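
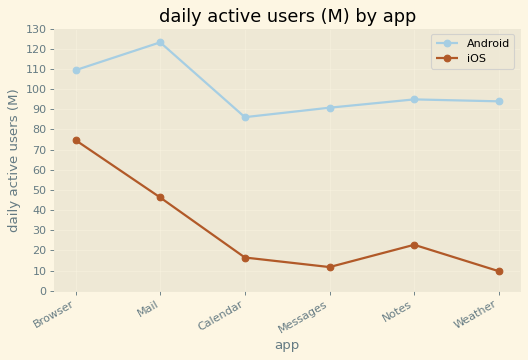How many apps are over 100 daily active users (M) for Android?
Above 100: Browser, Mail.

2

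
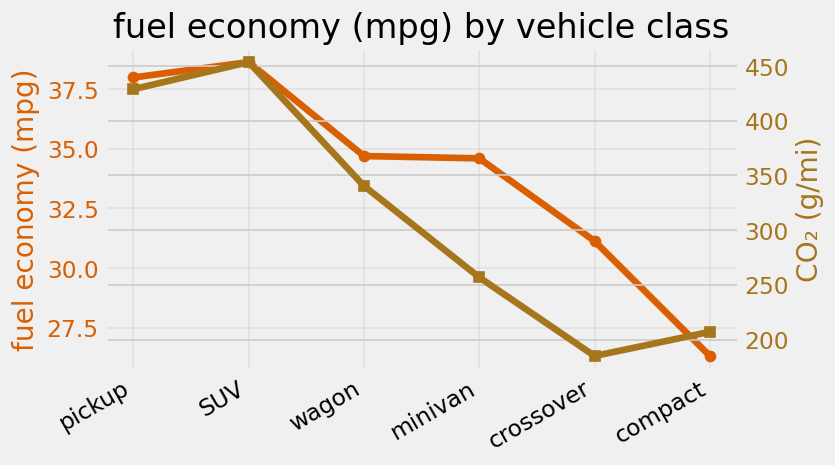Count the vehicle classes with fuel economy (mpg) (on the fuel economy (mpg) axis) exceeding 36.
2

Above 36: pickup, SUV.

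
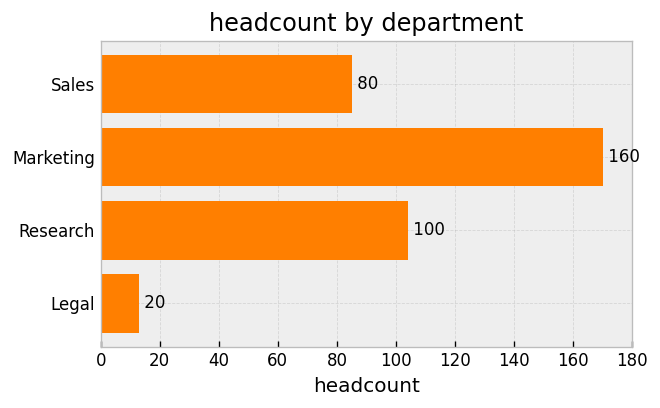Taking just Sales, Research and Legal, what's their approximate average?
≈ 67

(80 + 100 + 20) / 3 ≈ 67.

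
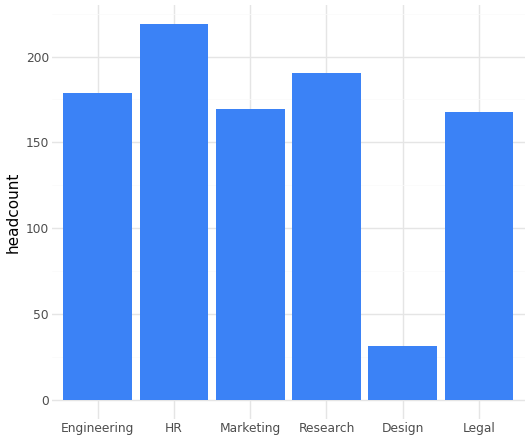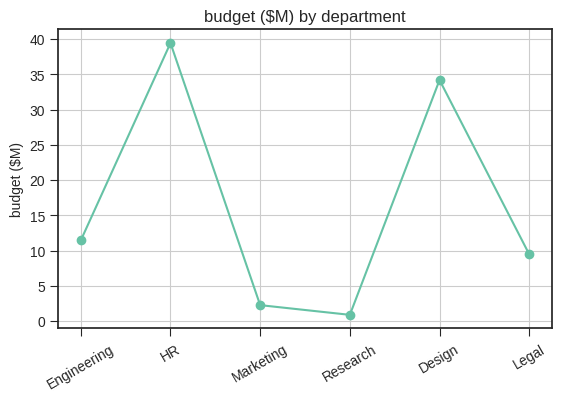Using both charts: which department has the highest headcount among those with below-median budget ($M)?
Research

Chart 2 median budget ($M) ≈ 10; below-median departments: Marketing, Research, Legal. Among those, Research has the highest headcount (≈ 200).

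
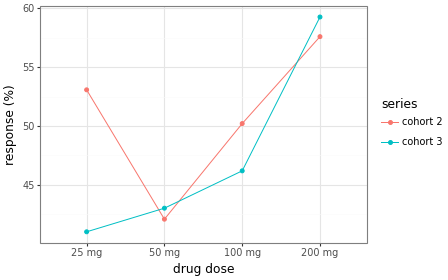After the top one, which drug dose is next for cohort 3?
Top 3 for cohort 3: 200 mg ≈ 60, 100 mg ≈ 46, 50 mg ≈ 44.

100 mg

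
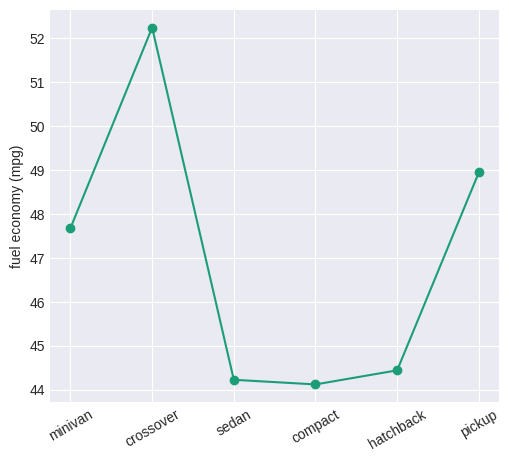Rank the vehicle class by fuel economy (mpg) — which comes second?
pickup

Top 3: crossover ≈ 52, pickup ≈ 49, minivan ≈ 48.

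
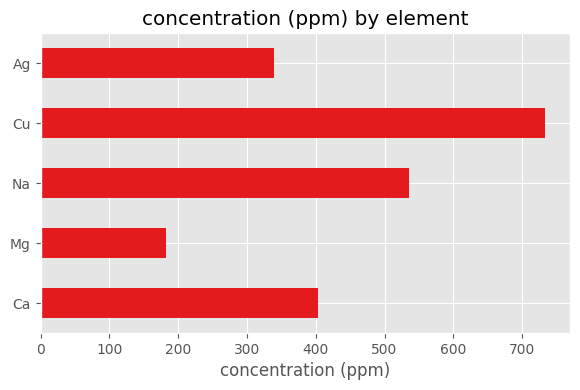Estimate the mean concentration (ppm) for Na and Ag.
(500 + 300) / 2 ≈ 400.

≈ 400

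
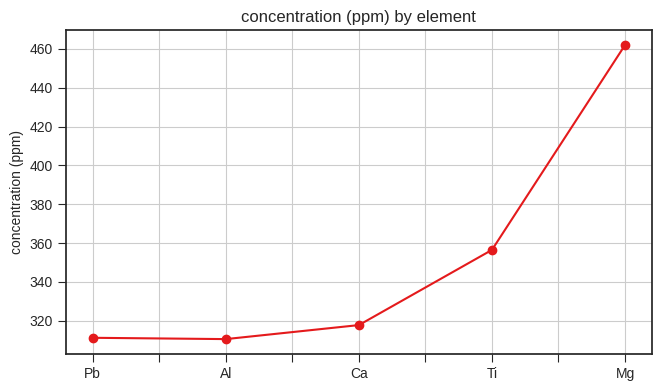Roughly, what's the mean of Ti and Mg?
(360 + 460) / 2 ≈ 410.

≈ 410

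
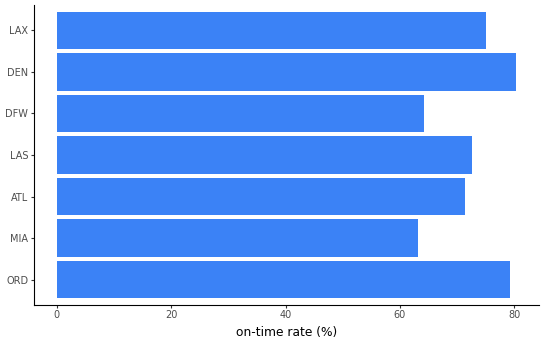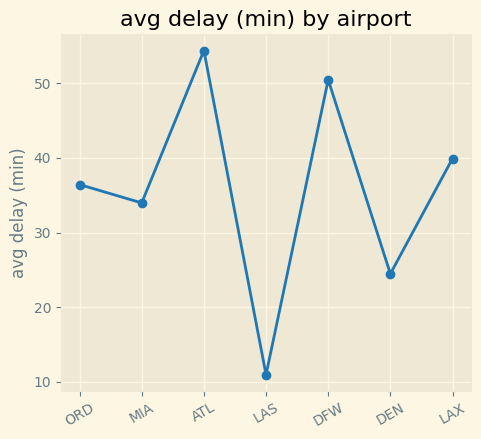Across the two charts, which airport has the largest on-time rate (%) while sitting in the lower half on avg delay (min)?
Chart 2 median avg delay (min) ≈ 35; below-median airports: MIA, LAS, DEN. Among those, DEN has the highest on-time rate (%) (≈ 80).

DEN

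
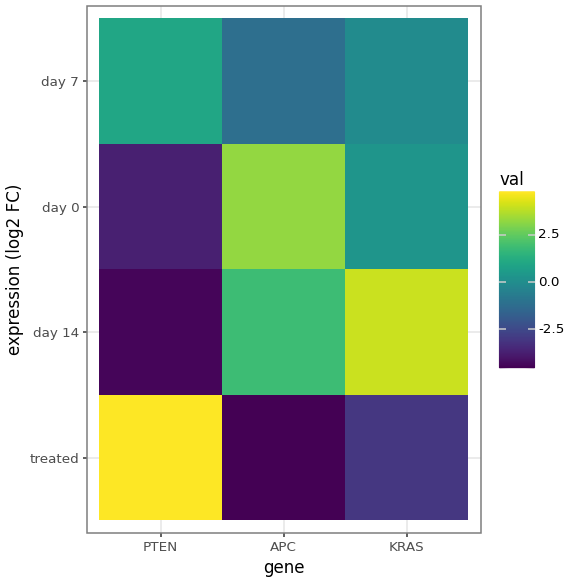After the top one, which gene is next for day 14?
Top 3 for day 14: KRAS ≈ 4, APC ≈ 2, PTEN ≈ -4.

APC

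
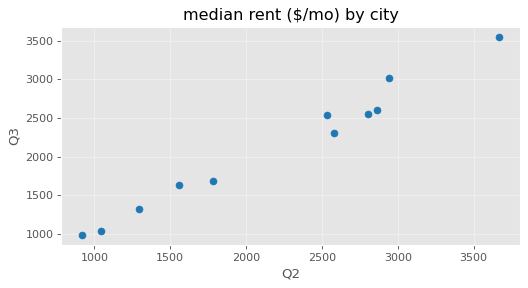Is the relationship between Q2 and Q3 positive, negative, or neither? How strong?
positive, strong

Points are positively correlated; strong (|r| ≈ 1.0).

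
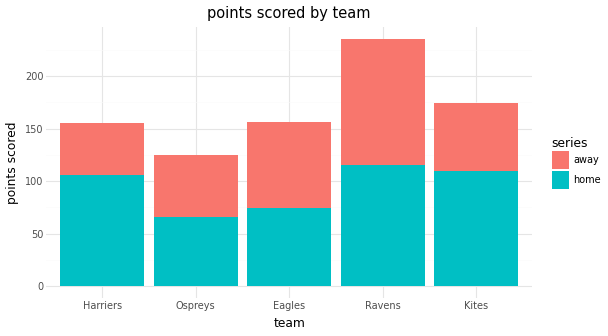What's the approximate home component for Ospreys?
≈ 60

home top ≈ 60, bottom ≈ 0; segment ≈ 60.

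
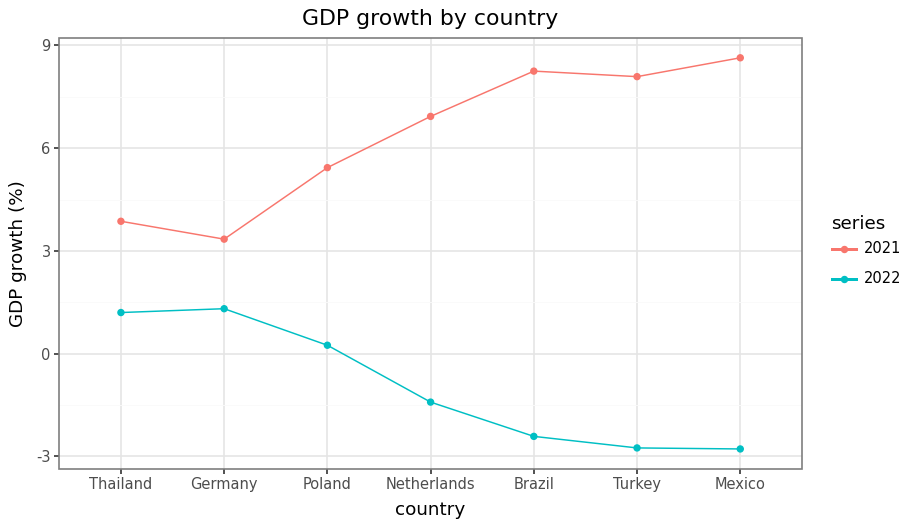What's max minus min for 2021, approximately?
Max Mexico ≈ 9, min Germany ≈ 3; range ≈ 6.

≈ 6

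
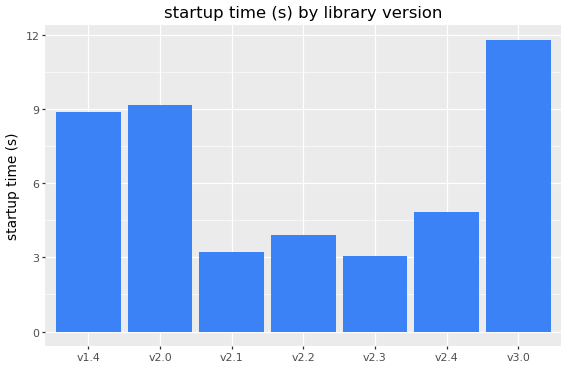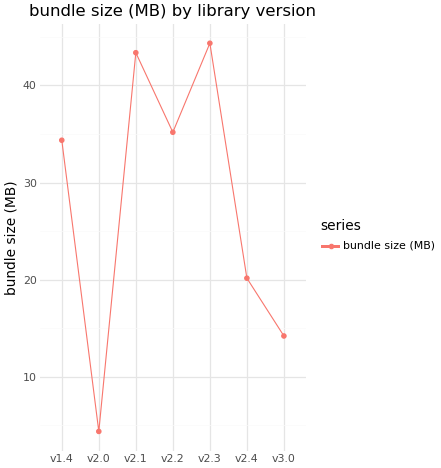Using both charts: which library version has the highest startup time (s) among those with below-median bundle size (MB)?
v3.0

Chart 2 median bundle size (MB) ≈ 35; below-median library versions: v2.0, v2.4, v3.0. Among those, v3.0 has the highest startup time (s) (≈ 12).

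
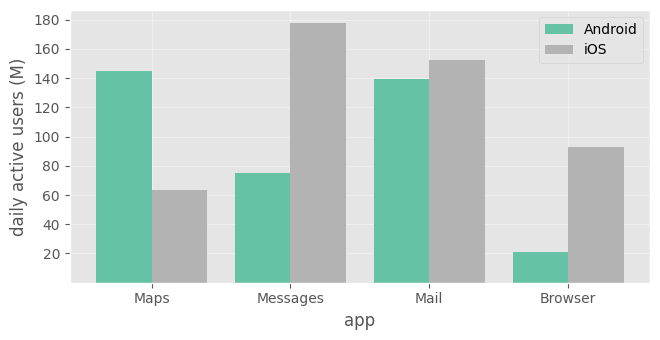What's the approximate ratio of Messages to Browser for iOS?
Messages ≈ 180, Browser ≈ 100; 180/100 ≈ 1.8.

≈ 1.8×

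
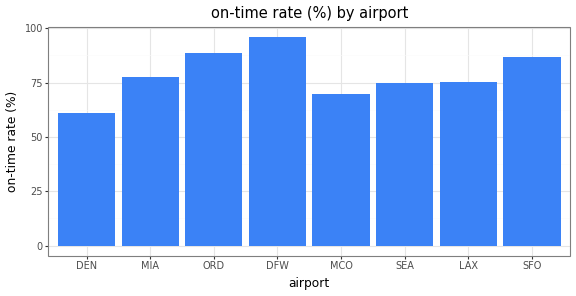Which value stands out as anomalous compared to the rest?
DFW ≈ 100; the rest sit between ≈ 60 and ≈ 90.

DFW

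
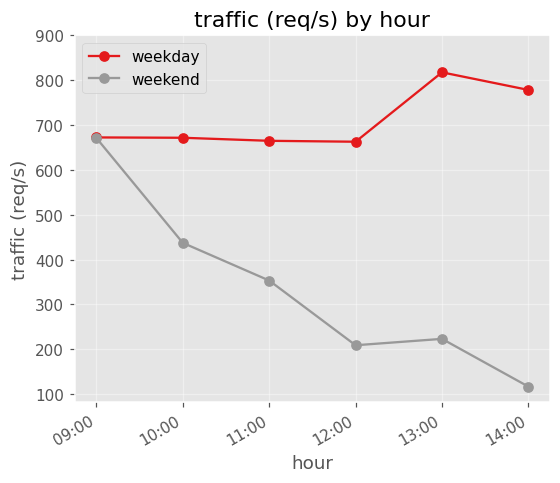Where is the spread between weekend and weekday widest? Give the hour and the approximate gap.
14:00: weekend ≈ 100, weekday ≈ 800 → gap ≈ 700. Next-largest (13:00) is only ≈ 600.

14:00, ≈ 700 req/s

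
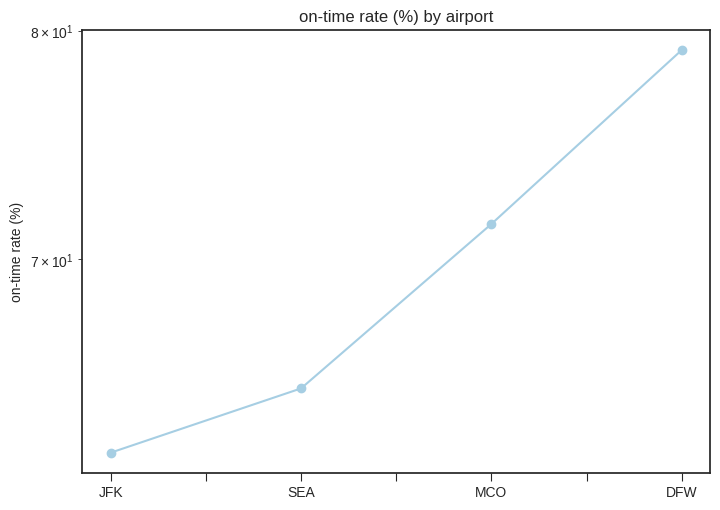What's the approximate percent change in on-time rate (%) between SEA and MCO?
SEA ≈ 64, MCO ≈ 72; (72 − 64) / 64 ≈ +12.5%.

≈ +12.5%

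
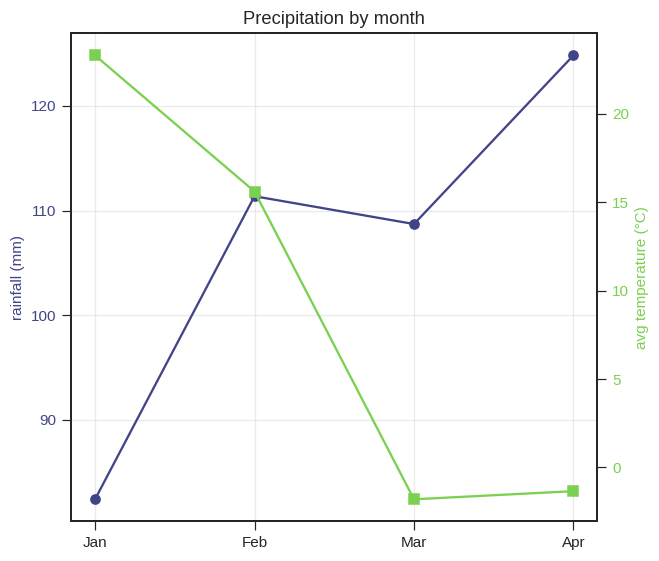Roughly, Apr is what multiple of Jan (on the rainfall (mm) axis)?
≈ 1.56×

Apr ≈ 125, Jan ≈ 80; 125/80 ≈ 1.56.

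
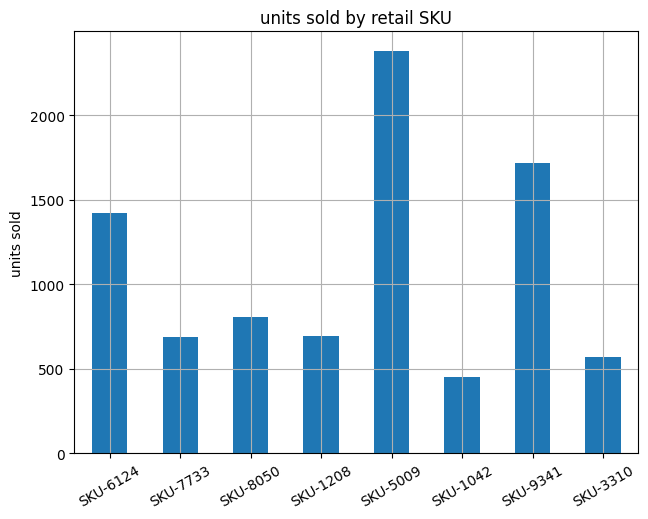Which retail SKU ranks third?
SKU-6124

Top 4: SKU-5009 ≈ 2400, SKU-9341 ≈ 1800, SKU-6124 ≈ 1400, SKU-8050 ≈ 800.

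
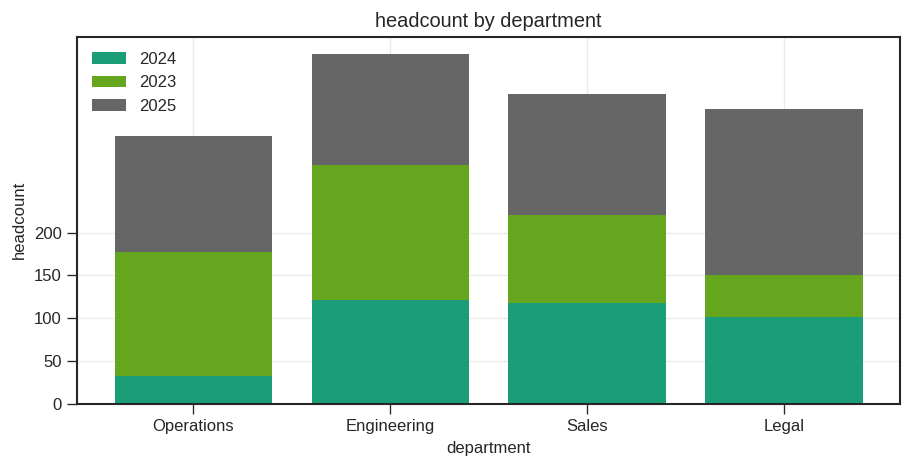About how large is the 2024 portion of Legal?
2024 top ≈ 100, bottom ≈ 0; segment ≈ 100.

≈ 100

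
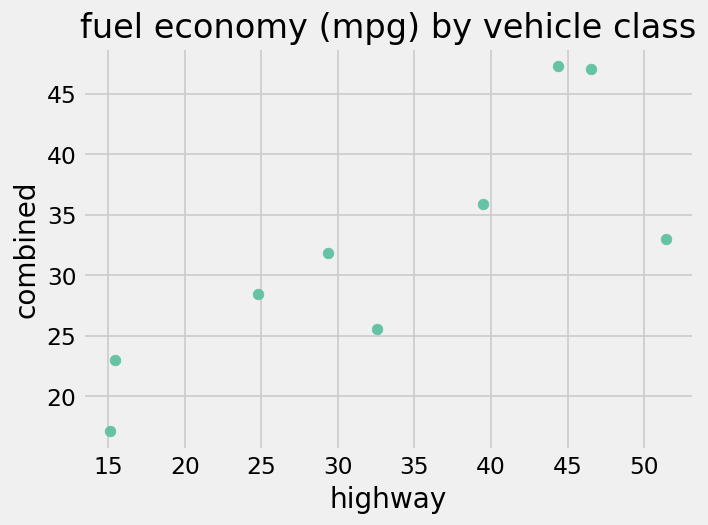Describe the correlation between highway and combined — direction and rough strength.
Points are positively correlated; strong (|r| ≈ 0.8).

positive, strong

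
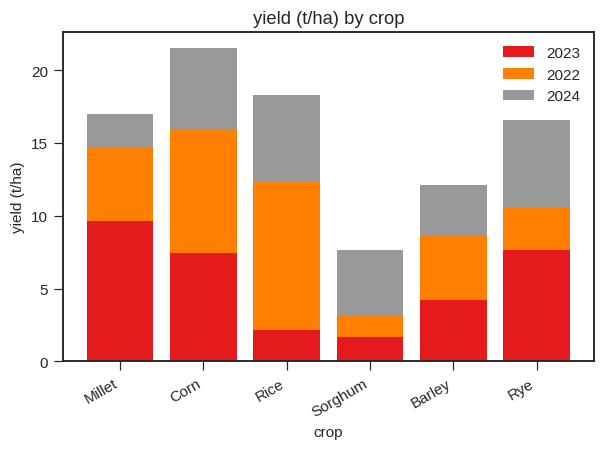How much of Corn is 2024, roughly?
≈ 6

2024 top ≈ 22, bottom ≈ 16; segment ≈ 6.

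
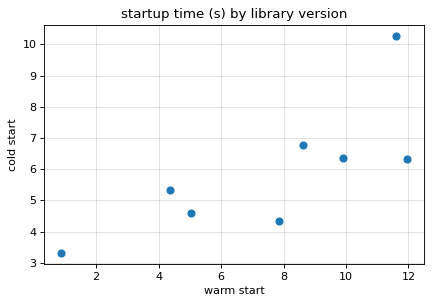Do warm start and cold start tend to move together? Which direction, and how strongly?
Points are positively correlated; strong (|r| ≈ 0.8).

positive, strong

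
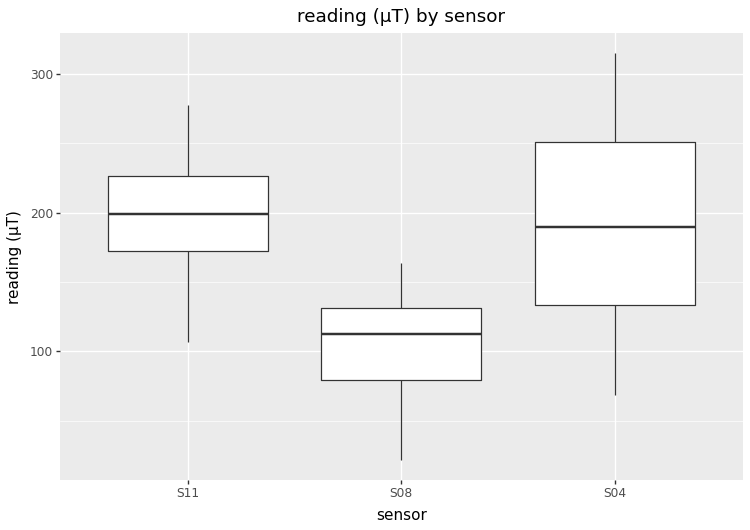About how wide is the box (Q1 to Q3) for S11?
≈ 60

Q3 ≈ 230, Q1 ≈ 170; IQR ≈ 60.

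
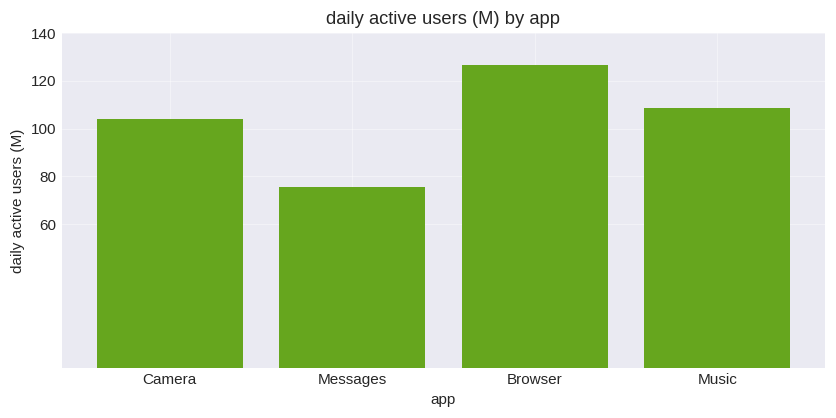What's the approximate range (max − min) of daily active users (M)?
Max Browser ≈ 120, min Messages ≈ 80; range ≈ 40.

≈ 40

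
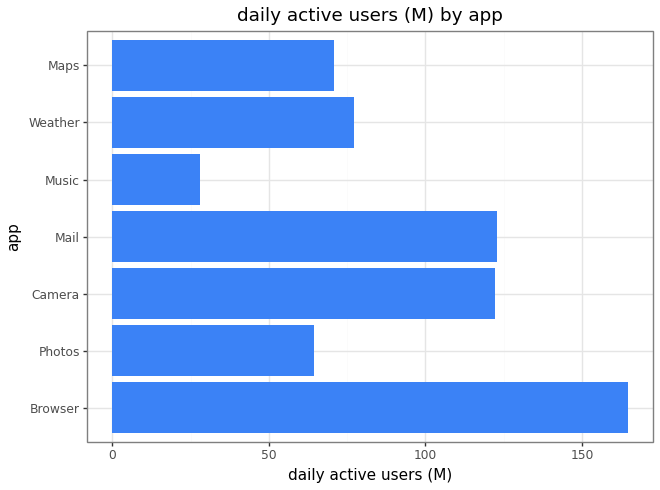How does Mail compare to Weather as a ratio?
Mail ≈ 120, Weather ≈ 80; 120/80 ≈ 1.5.

≈ 1.5×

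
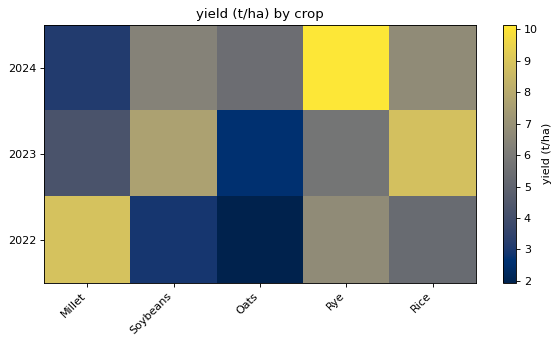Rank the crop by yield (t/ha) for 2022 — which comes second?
Top 3 for 2022: Millet ≈ 9, Rye ≈ 7, Rice ≈ 5.

Rye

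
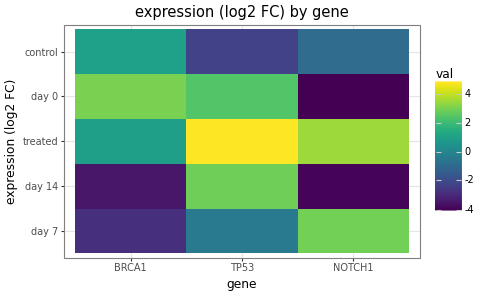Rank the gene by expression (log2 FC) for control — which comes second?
Top 3 for control: BRCA1 ≈ 1, NOTCH1 ≈ -1, TP53 ≈ -2.

NOTCH1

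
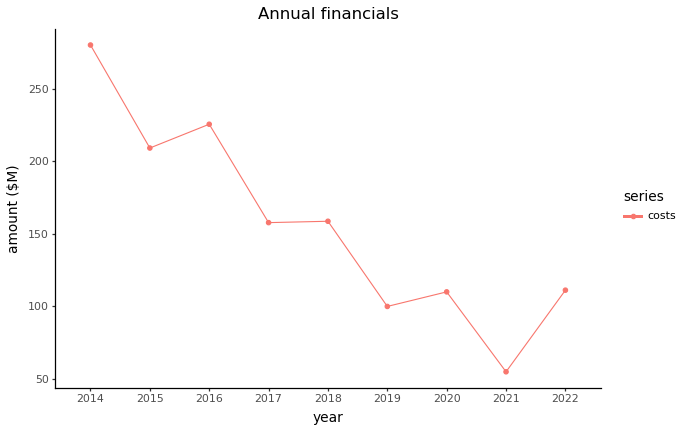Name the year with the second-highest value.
Top 3: 2014 ≈ 280, 2016 ≈ 220, 2015 ≈ 200.

2016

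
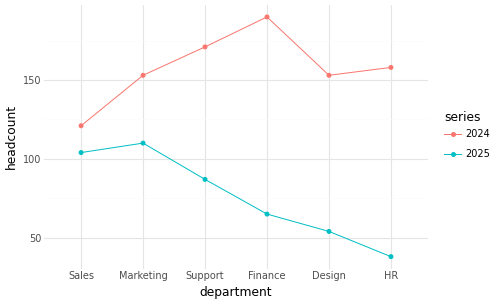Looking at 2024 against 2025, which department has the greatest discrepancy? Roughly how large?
Finance: 2024 ≈ 200, 2025 ≈ 60 → gap ≈ 140. Next-largest (HR) is only ≈ 120.

Finance, ≈ 140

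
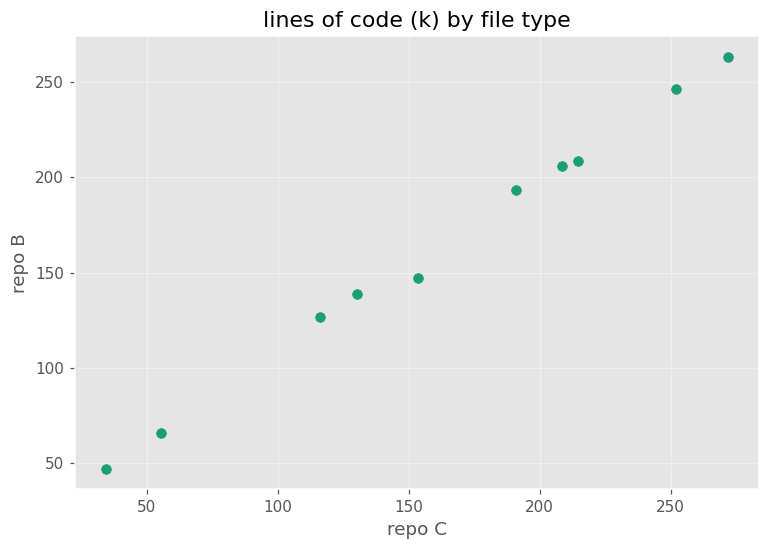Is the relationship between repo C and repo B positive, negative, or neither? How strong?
Points are positively correlated; strong (|r| ≈ 1.0).

positive, strong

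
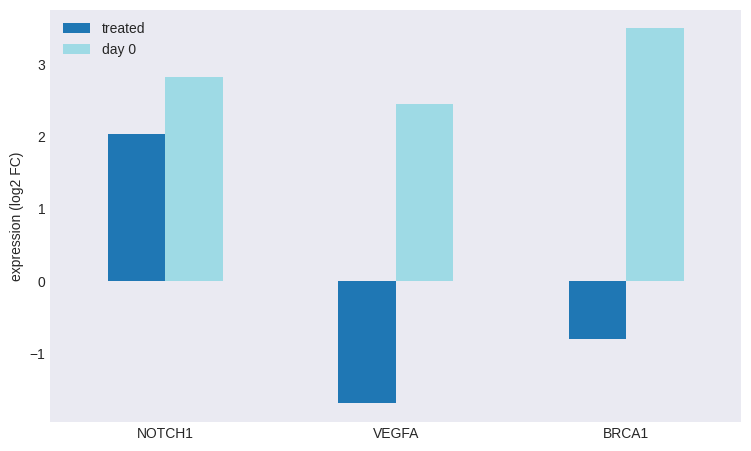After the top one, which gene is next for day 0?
NOTCH1

Top 3 for day 0: BRCA1 ≈ 3.5, NOTCH1 ≈ 3.0, VEGFA ≈ 2.5.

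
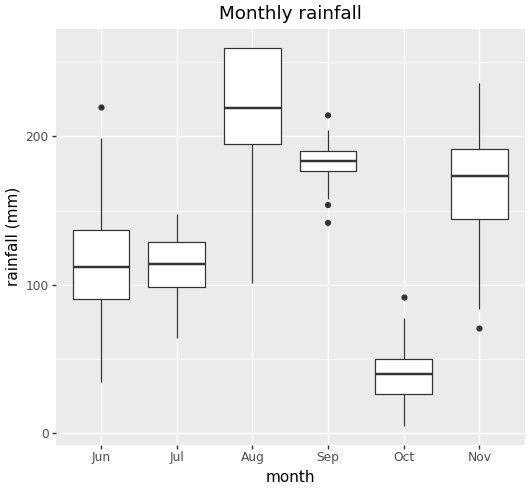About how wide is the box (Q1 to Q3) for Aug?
Q3 ≈ 260, Q1 ≈ 200; IQR ≈ 60.

≈ 60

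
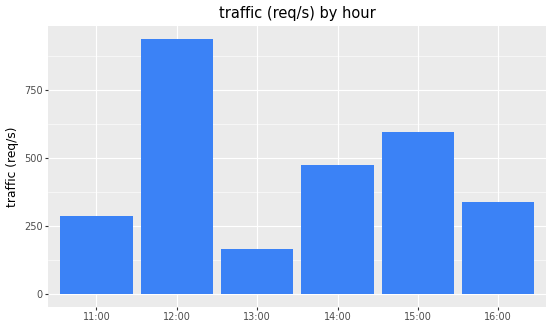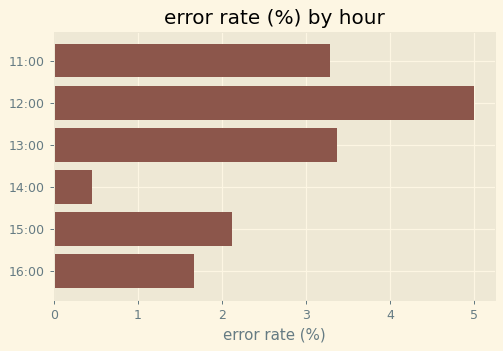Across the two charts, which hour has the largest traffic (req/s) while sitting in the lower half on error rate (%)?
Chart 2 median error rate (%) ≈ 2.5; below-median hours: 14:00, 15:00, 16:00. Among those, 15:00 has the highest traffic (req/s) (≈ 600).

15:00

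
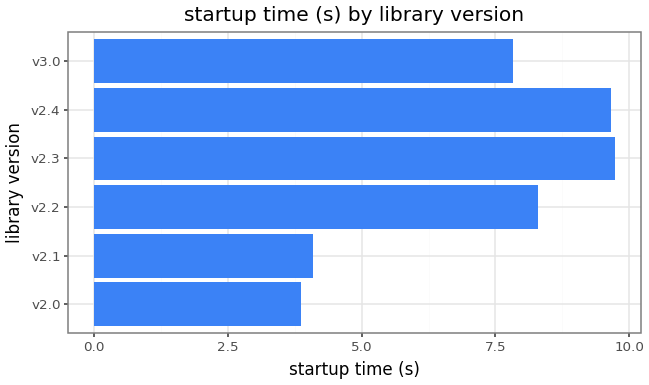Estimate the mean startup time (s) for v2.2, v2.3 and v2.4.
(8 + 10 + 10) / 3 ≈ 9.

≈ 9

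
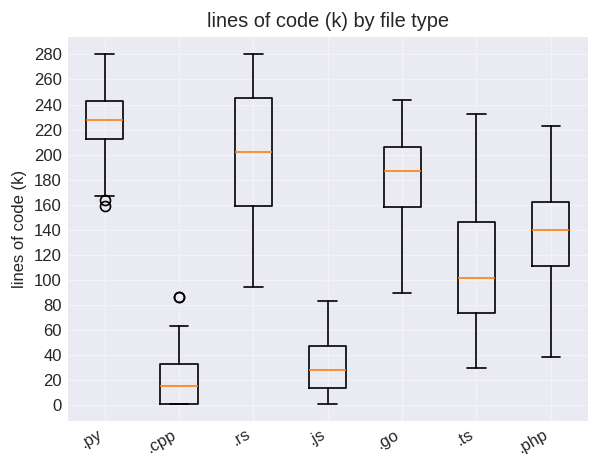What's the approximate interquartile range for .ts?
Q3 ≈ 140, Q1 ≈ 80; IQR ≈ 60.

≈ 60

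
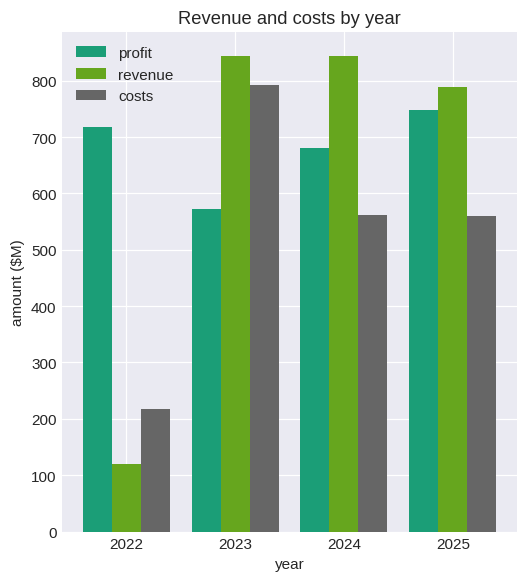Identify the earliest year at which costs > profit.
2022: costs ≈ 200 vs profit ≈ 700 (not yet); 2023: costs ≈ 800 vs profit ≈ 600 (first crossover).

2023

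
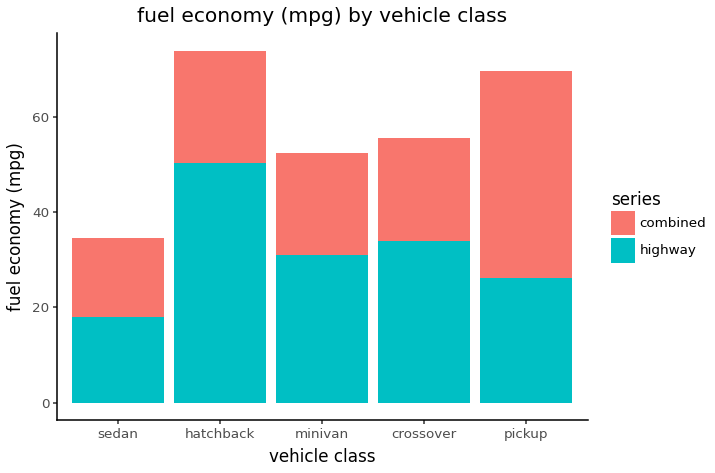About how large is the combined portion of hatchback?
combined top ≈ 70, bottom ≈ 50; segment ≈ 20.

≈ 20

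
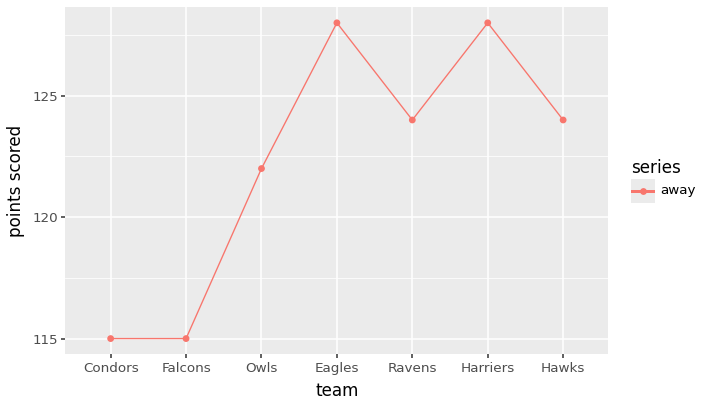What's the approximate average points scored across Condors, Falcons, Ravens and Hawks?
≈ 120

(116 + 116 + 124 + 124) / 4 ≈ 120.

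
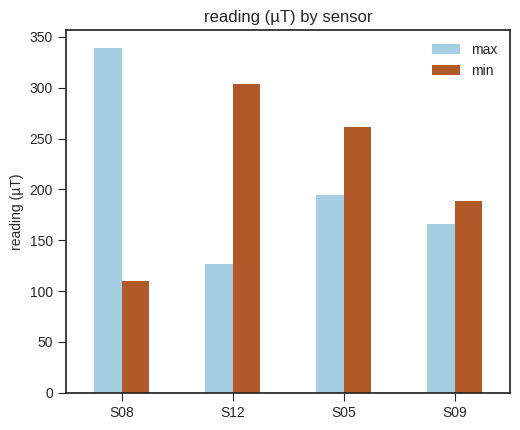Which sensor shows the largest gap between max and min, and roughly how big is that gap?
S08: max ≈ 350, min ≈ 100 → gap ≈ 250. Next-largest (S12) is only ≈ 150.

S08, ≈ 250 µT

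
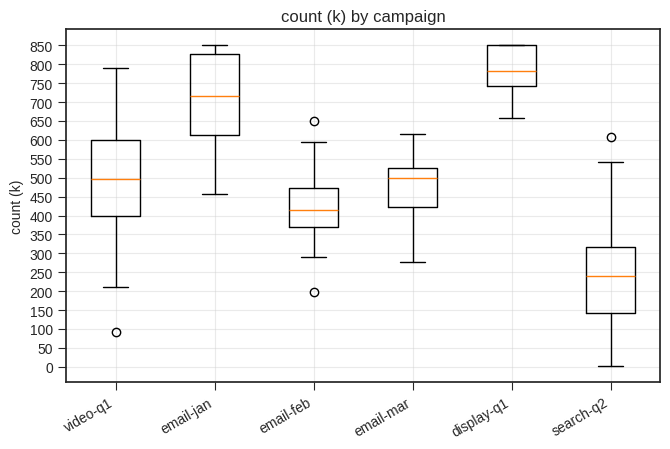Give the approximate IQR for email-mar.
≈ 100

Q3 ≈ 500, Q1 ≈ 400; IQR ≈ 100.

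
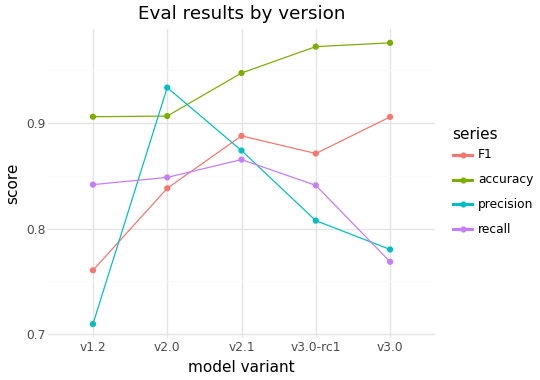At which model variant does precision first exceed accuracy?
v2.0

v1.2: precision ≈ 0.70 vs accuracy ≈ 0.90 (not yet); v2.0: precision ≈ 0.95 vs accuracy ≈ 0.90 (first crossover).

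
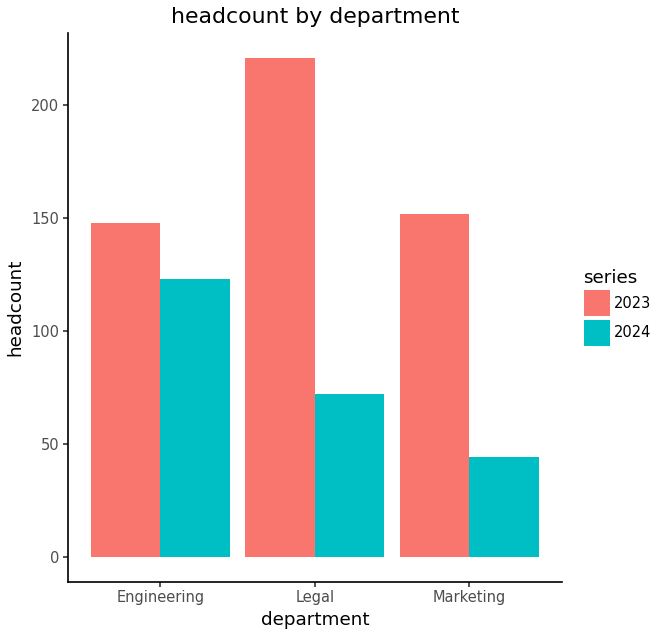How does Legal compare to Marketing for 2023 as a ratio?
≈ 1.38×

Legal ≈ 220, Marketing ≈ 160; 220/160 ≈ 1.38.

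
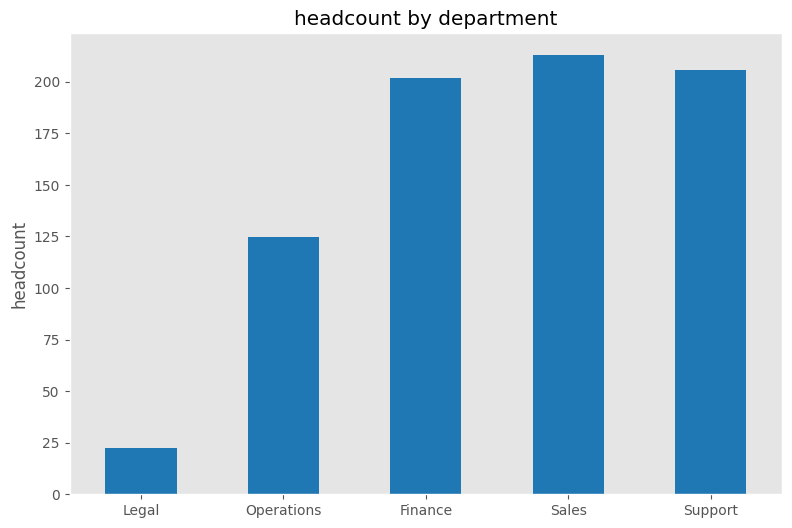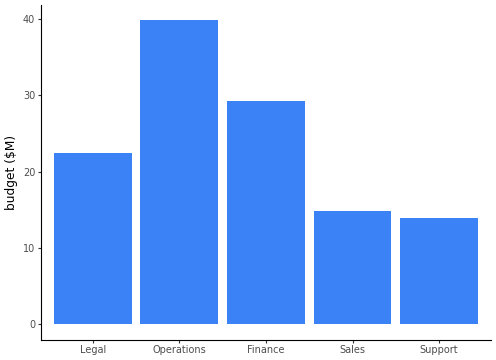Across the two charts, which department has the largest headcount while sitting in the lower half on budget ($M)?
Sales

Chart 2 median budget ($M) ≈ 20; below-median departments: Sales, Support. Among those, Sales has the highest headcount (≈ 220).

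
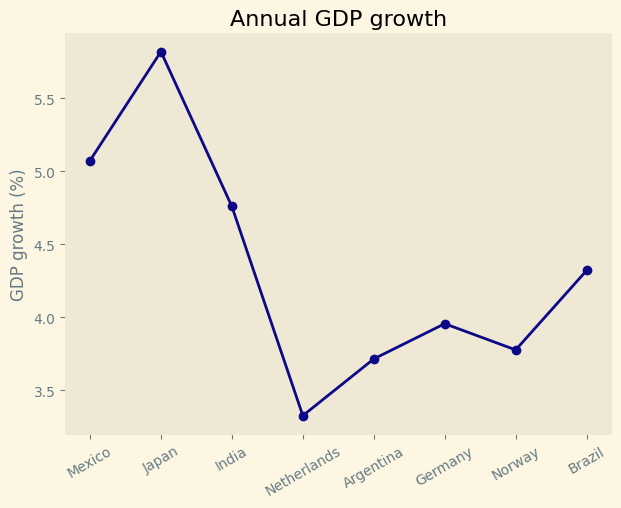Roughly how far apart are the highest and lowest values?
≈ 2.5

Max Japan ≈ 6.0, min Netherlands ≈ 3.5; range ≈ 2.5.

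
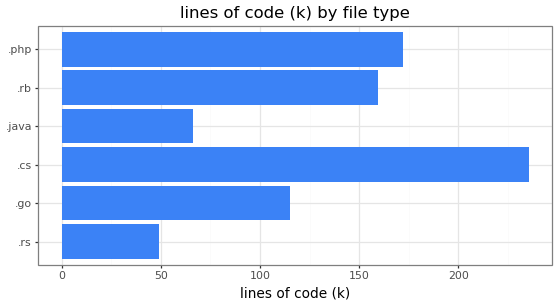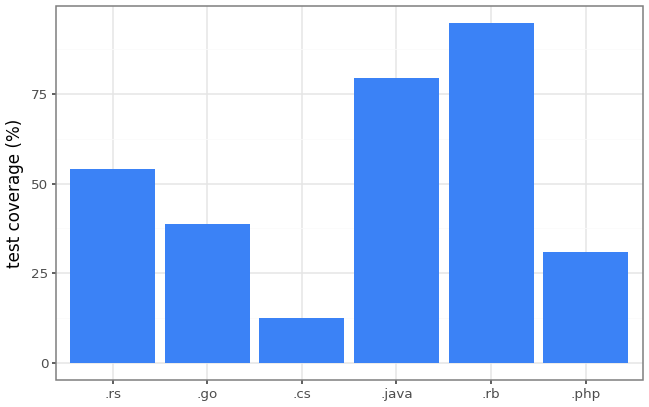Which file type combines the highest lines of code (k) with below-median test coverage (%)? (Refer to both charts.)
Chart 2 median test coverage (%) ≈ 50; below-median file types: .go, .cs, .php. Among those, .cs has the highest lines of code (k) (≈ 225).

.cs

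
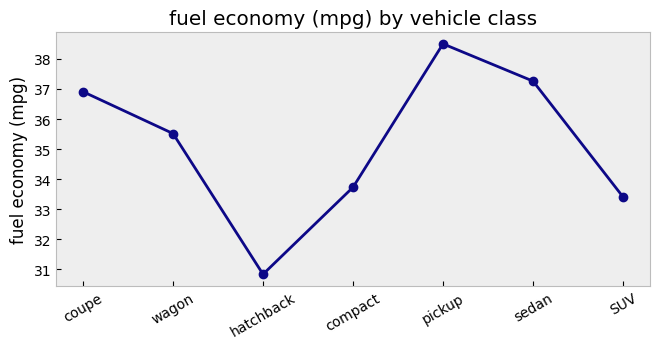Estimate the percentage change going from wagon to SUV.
≈ -8.3%

wagon ≈ 36, SUV ≈ 33; (33 − 36) / 36 ≈ -8.3%.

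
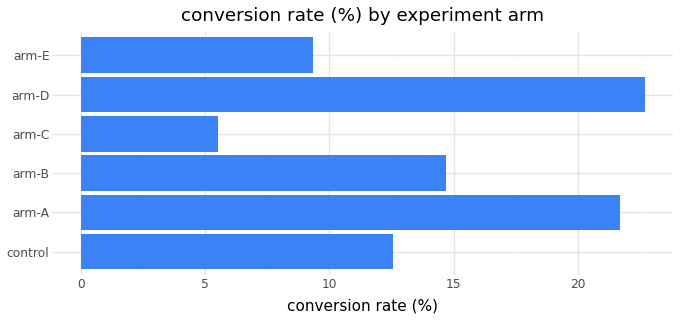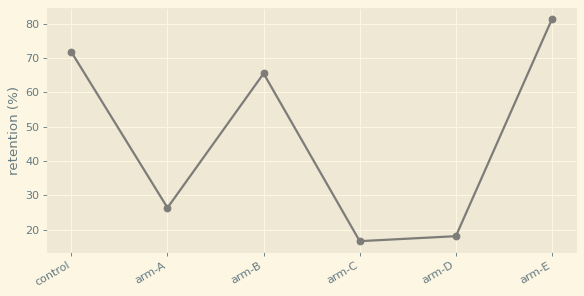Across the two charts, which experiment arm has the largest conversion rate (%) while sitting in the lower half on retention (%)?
arm-D

Chart 2 median retention (%) ≈ 50; below-median experiment arms: arm-A, arm-C, arm-D. Among those, arm-D has the highest conversion rate (%) (≈ 25).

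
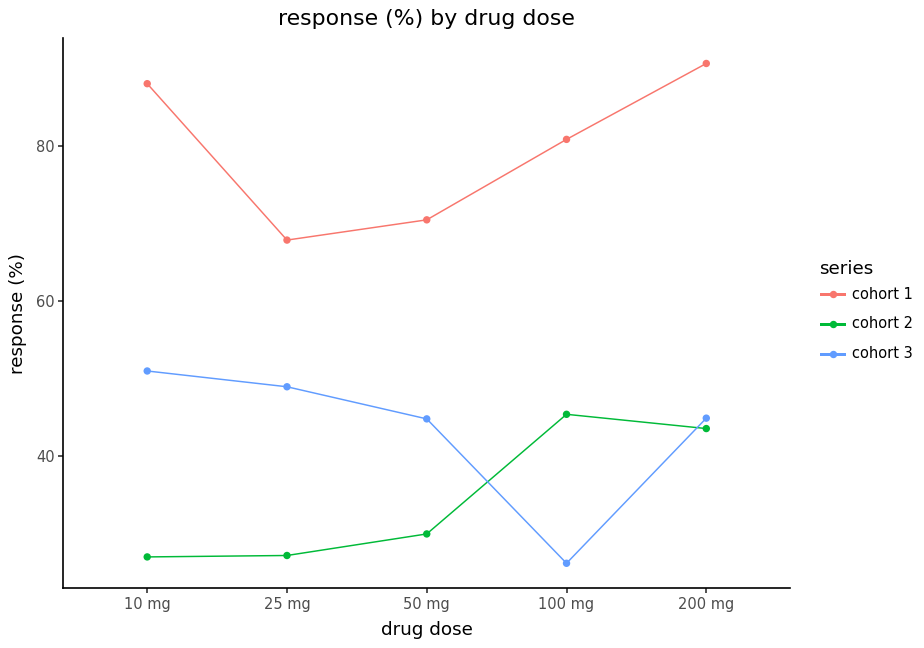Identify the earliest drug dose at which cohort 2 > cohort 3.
100 mg

50 mg: cohort 2 ≈ 30 vs cohort 3 ≈ 40 (not yet); 100 mg: cohort 2 ≈ 50 vs cohort 3 ≈ 30 (first crossover).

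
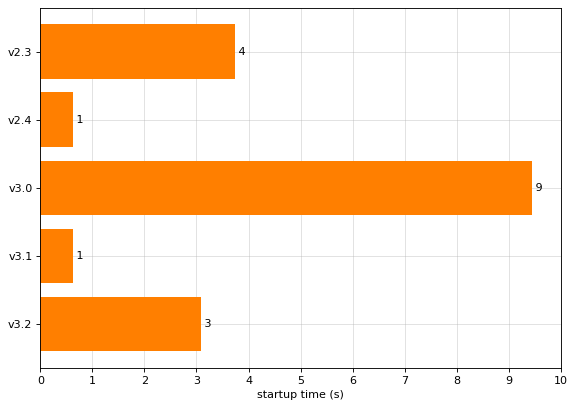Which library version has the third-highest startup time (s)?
Top 4: v3.0 ≈ 9, v2.3 ≈ 4, v3.2 ≈ 3, v2.4 ≈ 1.

v3.2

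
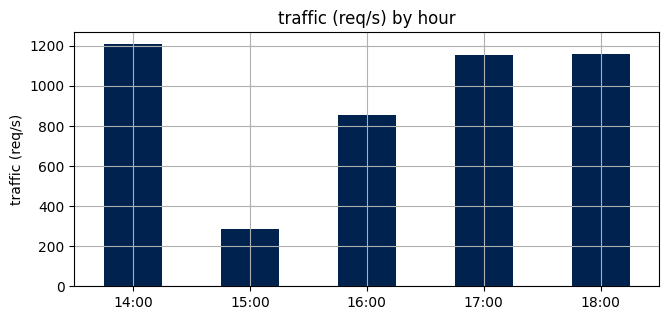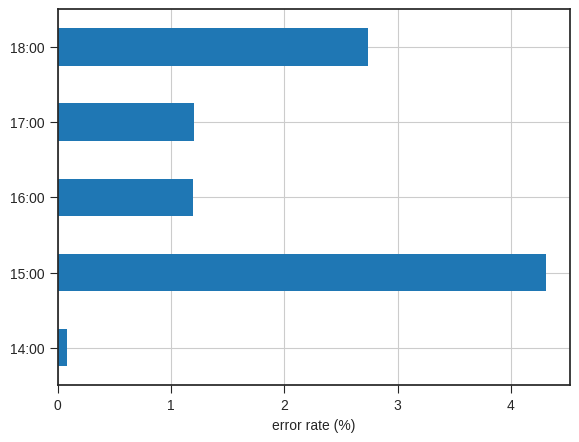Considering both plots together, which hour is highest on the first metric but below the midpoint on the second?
14:00

Chart 2 median error rate (%) ≈ 1; below-median hours: 14:00, 16:00. Among those, 14:00 has the highest traffic (req/s) (≈ 1200).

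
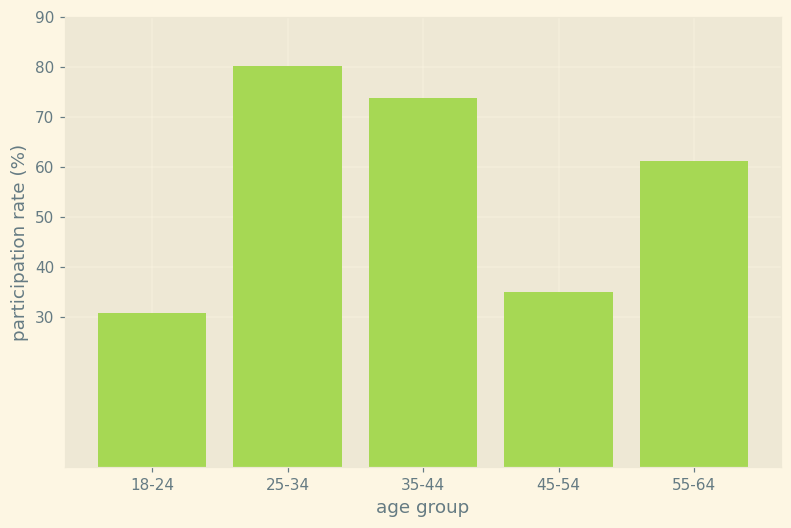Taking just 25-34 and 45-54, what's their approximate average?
(80 + 40) / 2 ≈ 60.

≈ 60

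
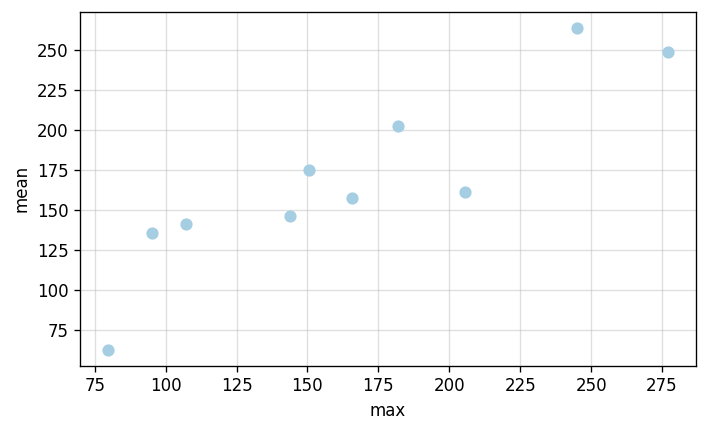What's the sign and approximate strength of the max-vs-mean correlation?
Points are positively correlated; strong (|r| ≈ 0.9).

positive, strong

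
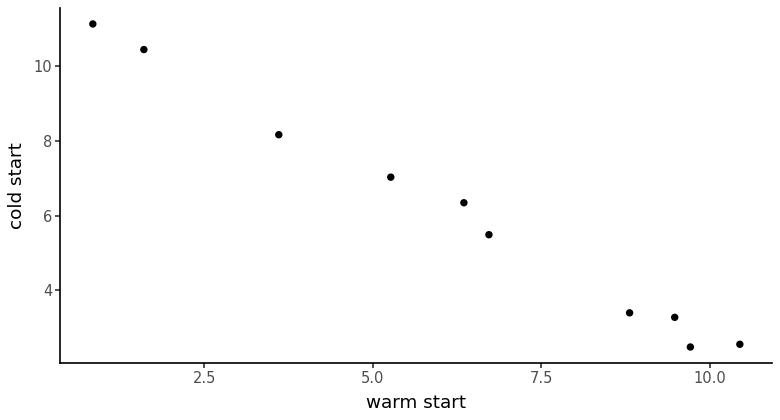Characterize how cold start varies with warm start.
negative, strong

Points are negatively correlated; strong (|r| ≈ 1.0).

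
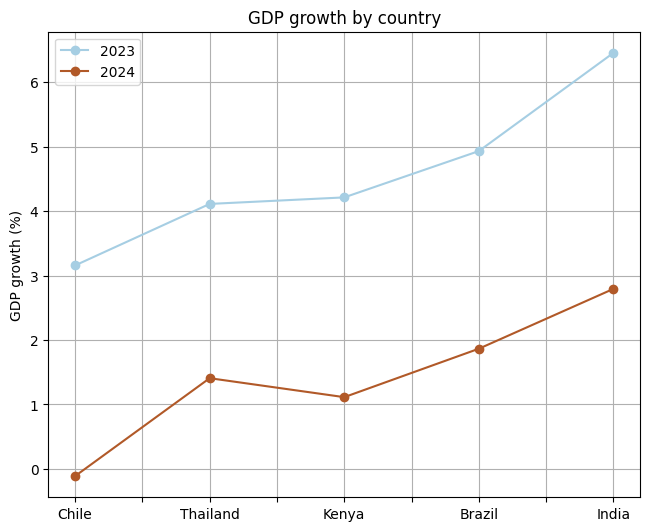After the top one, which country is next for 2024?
Top 3 for 2024: India ≈ 3, Brazil ≈ 2, Thailand ≈ 1.

Brazil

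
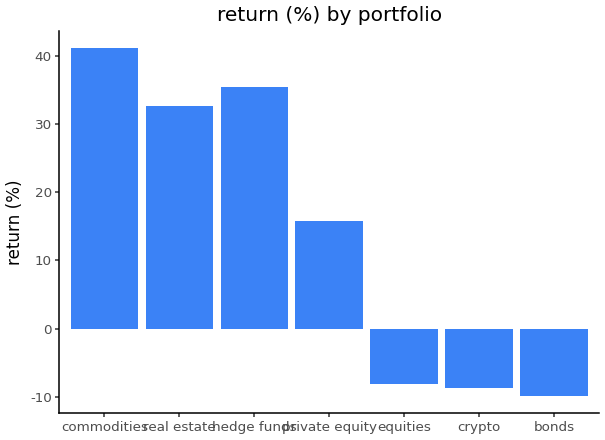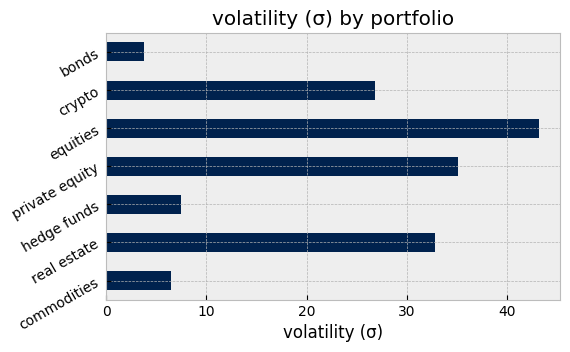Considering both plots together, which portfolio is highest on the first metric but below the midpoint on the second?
Chart 2 median volatility (σ) ≈ 25; below-median portfolios: commodities, hedge funds, bonds. Among those, commodities has the highest return (%) (≈ 40).

commodities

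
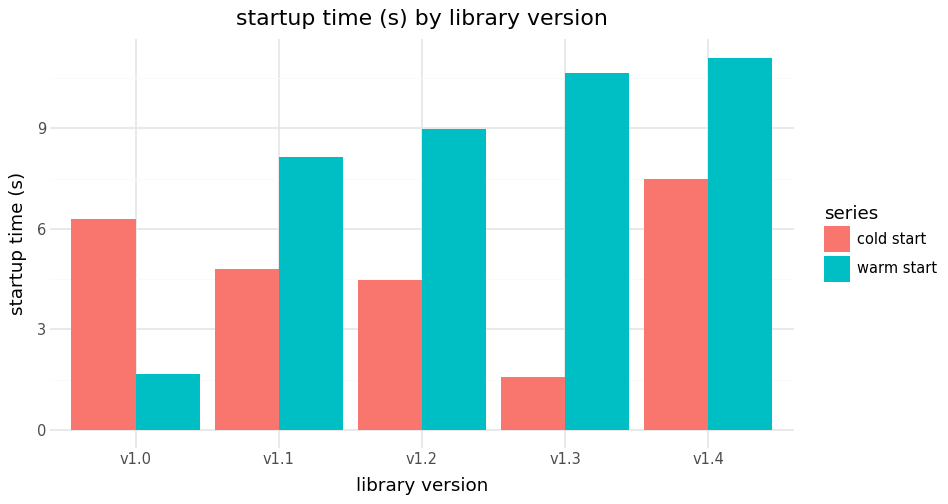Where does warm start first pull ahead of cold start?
v1.1

v1.0: warm start ≈ 2 vs cold start ≈ 6 (not yet); v1.1: warm start ≈ 8 vs cold start ≈ 5 (first crossover).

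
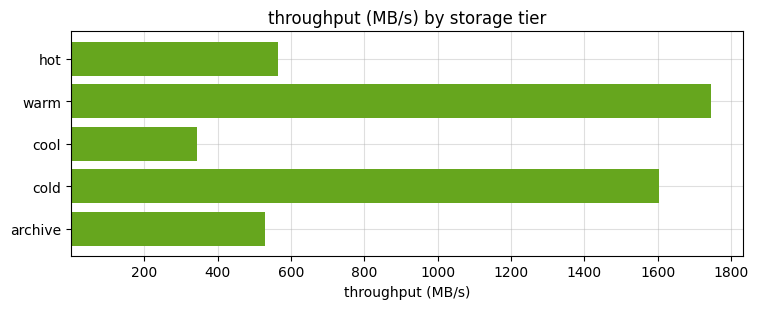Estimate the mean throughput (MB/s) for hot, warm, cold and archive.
(600 + 1800 + 1600 + 600) / 4 ≈ 1150.

≈ 1150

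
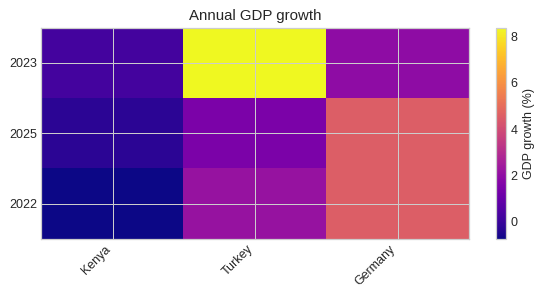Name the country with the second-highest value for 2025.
Top 3 for 2025: Germany ≈ 5, Turkey ≈ 1, Kenya ≈ 0.

Turkey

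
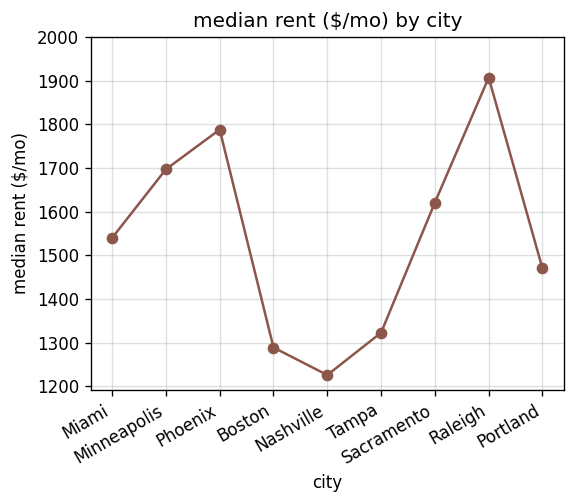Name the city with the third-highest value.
Minneapolis

Top 4: Raleigh ≈ 1900, Phoenix ≈ 1800, Minneapolis ≈ 1700, Sacramento ≈ 1600.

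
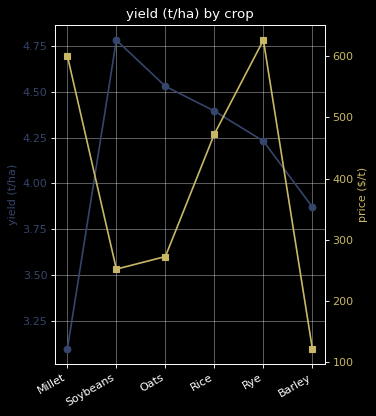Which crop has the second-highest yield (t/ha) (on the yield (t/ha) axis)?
Top 3 (on the yield (t/ha) axis): Soybeans ≈ 4.8, Oats ≈ 4.6, Rice ≈ 4.4.

Oats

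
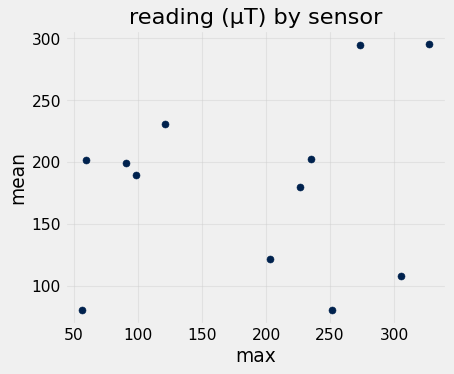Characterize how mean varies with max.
Points are roughly uncorrelated; weak (|r| ≈ 0.2).

no clear correlation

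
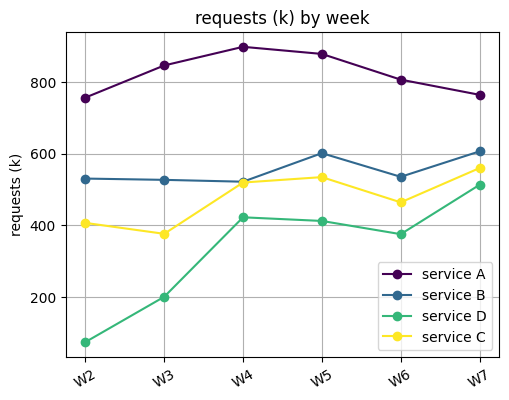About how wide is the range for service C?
≈ 200

Max W7 ≈ 600, min W3 ≈ 400; range ≈ 200.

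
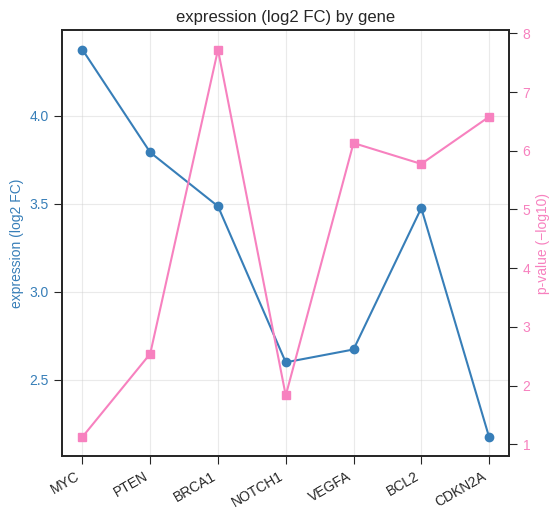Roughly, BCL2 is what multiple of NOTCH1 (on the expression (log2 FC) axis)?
≈ 1.31×

BCL2 ≈ 3.4, NOTCH1 ≈ 2.6; 3.4/2.6 ≈ 1.31.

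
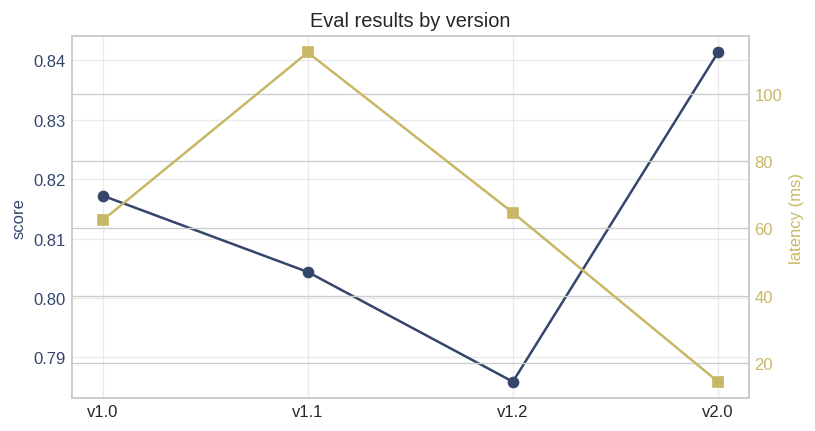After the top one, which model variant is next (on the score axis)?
Top 3 (on the score axis): v2.0 ≈ 0.84, v1.0 ≈ 0.82, v1.1 ≈ 0.80.

v1.0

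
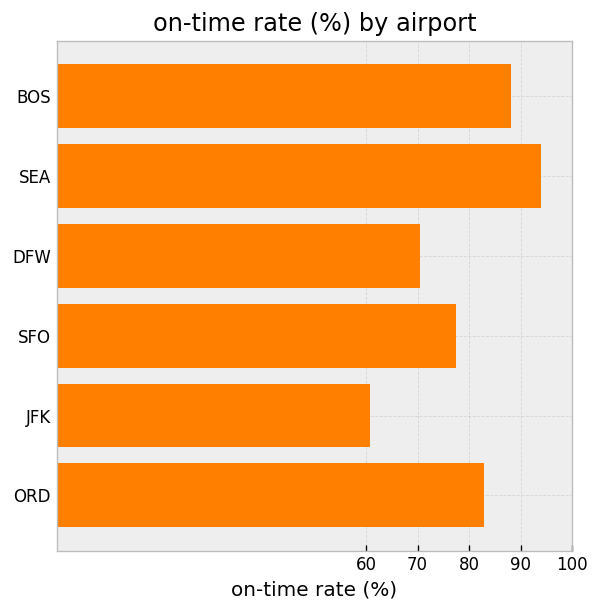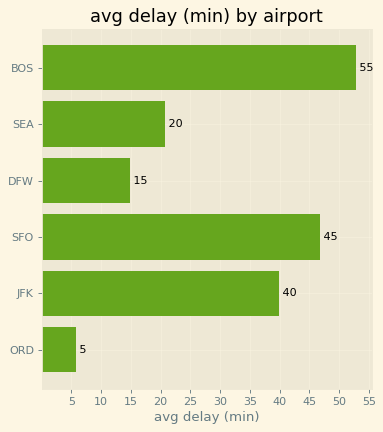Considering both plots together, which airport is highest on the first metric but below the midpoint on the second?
SEA

Chart 2 median avg delay (min) ≈ 30; below-median airports: SEA, DFW, ORD. Among those, SEA has the highest on-time rate (%) (≈ 90).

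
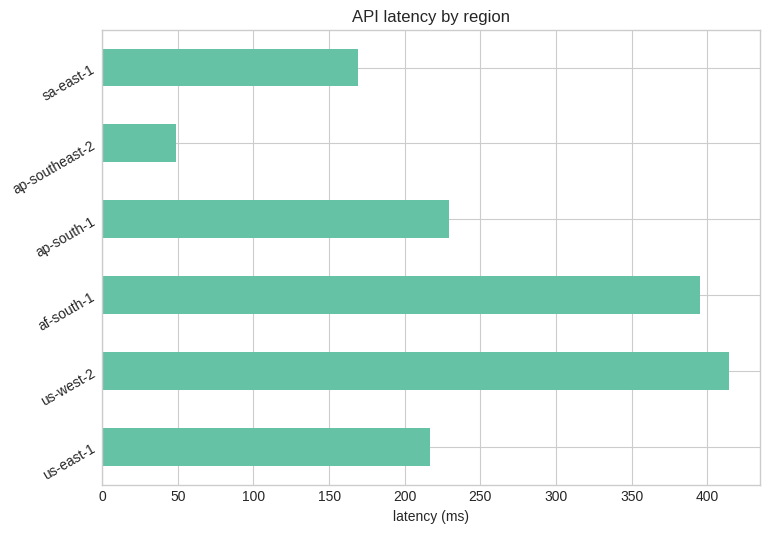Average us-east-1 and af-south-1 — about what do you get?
(200 + 400) / 2 ≈ 300.

≈ 300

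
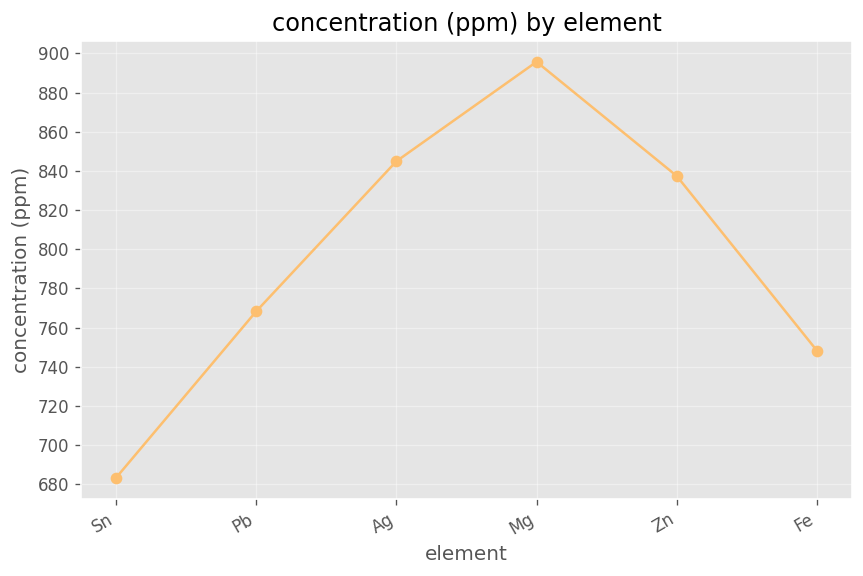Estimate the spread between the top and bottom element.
≈ 220

Max Mg ≈ 900, min Sn ≈ 680; range ≈ 220.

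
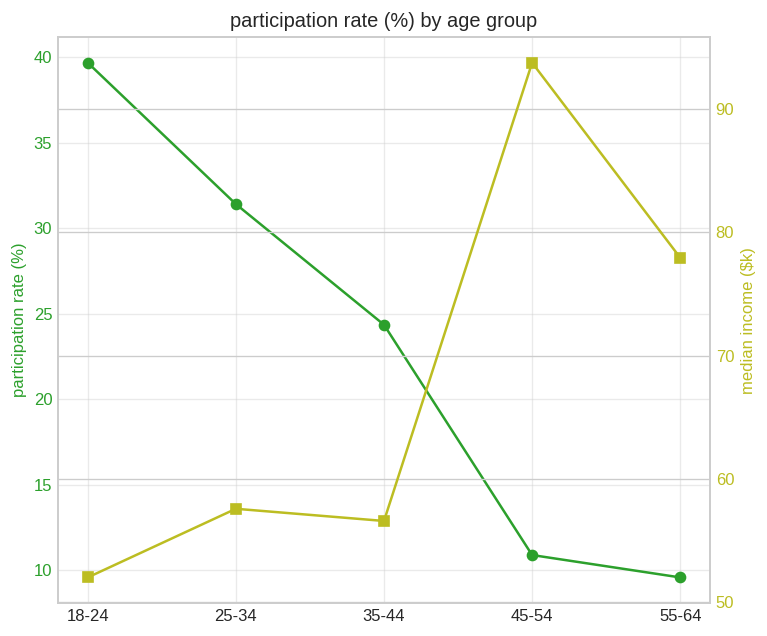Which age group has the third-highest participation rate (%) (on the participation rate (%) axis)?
35-44

Top 4 (on the participation rate (%) axis): 18-24 ≈ 40, 25-34 ≈ 30, 35-44 ≈ 25, 45-54 ≈ 10.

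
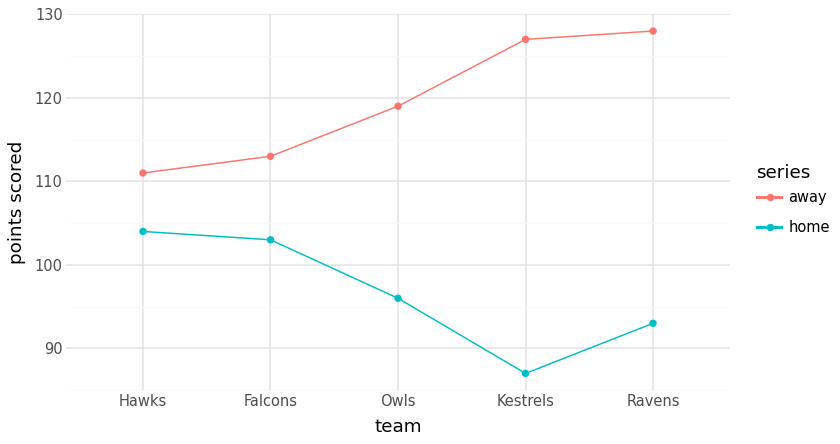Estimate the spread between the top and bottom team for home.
Max Hawks ≈ 105, min Kestrels ≈ 85; range ≈ 20.

≈ 20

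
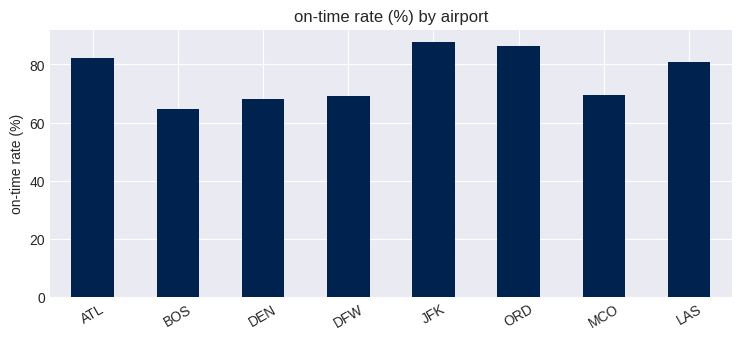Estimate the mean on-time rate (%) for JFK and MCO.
(90 + 70) / 2 ≈ 80.

≈ 80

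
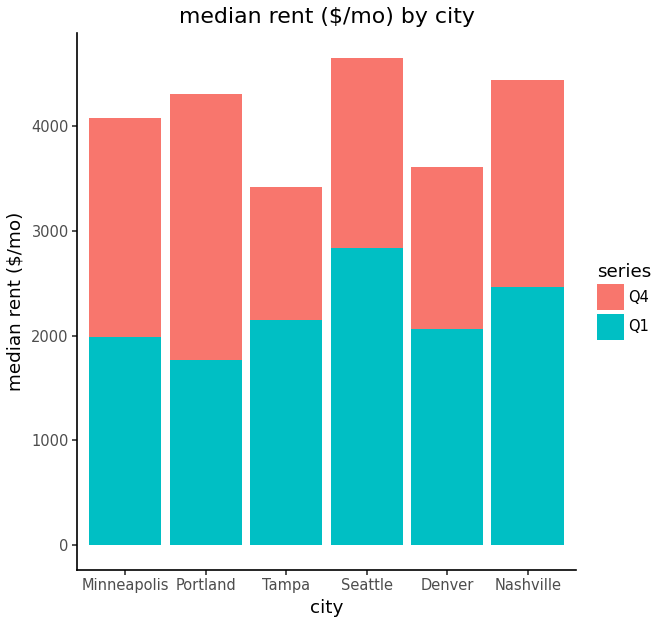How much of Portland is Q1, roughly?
≈ 2000

Q1 top ≈ 2000, bottom ≈ 0; segment ≈ 2000.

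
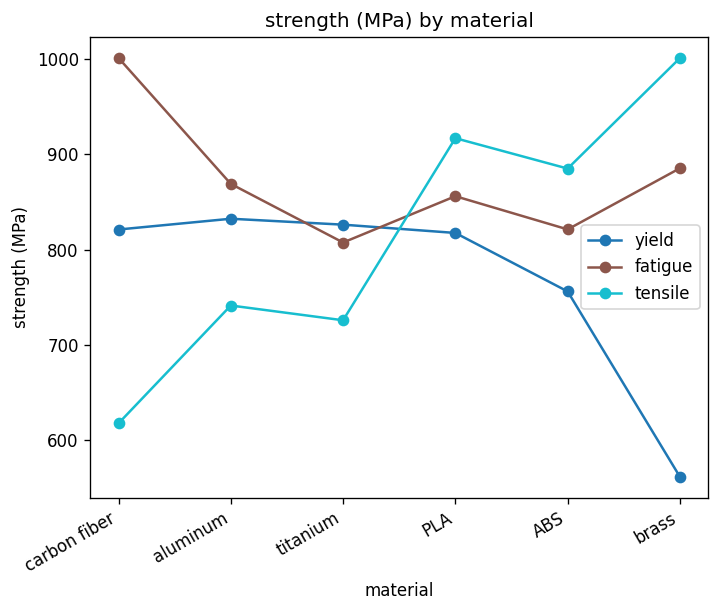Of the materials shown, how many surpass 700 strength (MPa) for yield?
Above 700: carbon fiber, aluminum, titanium, PLA, ABS.

5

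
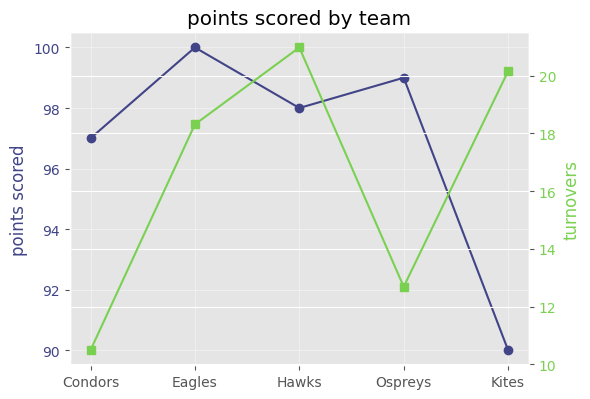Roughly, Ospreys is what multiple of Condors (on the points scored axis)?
Ospreys ≈ 99, Condors ≈ 97; 99/97 ≈ 1.02.

≈ 1.02×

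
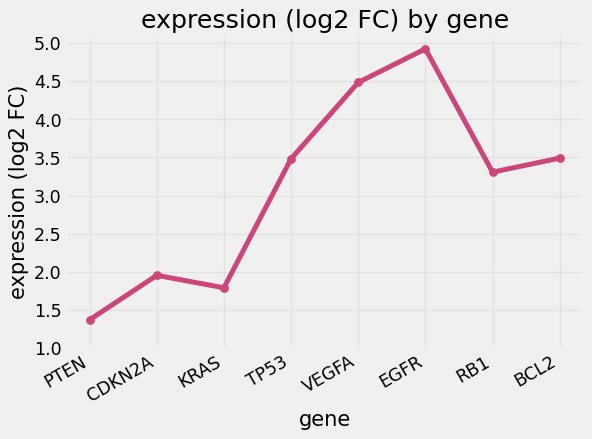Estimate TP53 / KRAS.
≈ 1.75×

TP53 ≈ 3.5, KRAS ≈ 2.0; 3.5/2.0 ≈ 1.75.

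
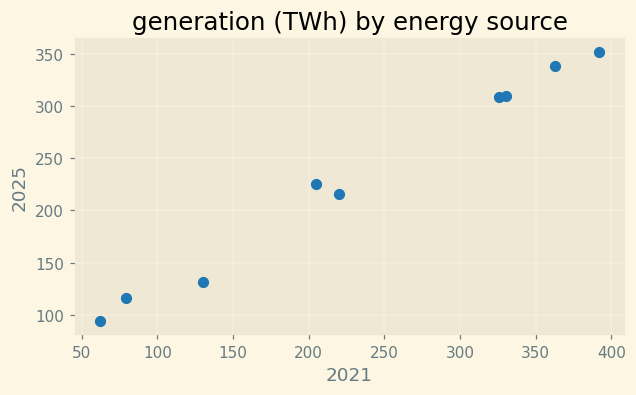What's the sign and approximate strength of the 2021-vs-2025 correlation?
positive, strong

Points are positively correlated; strong (|r| ≈ 1.0).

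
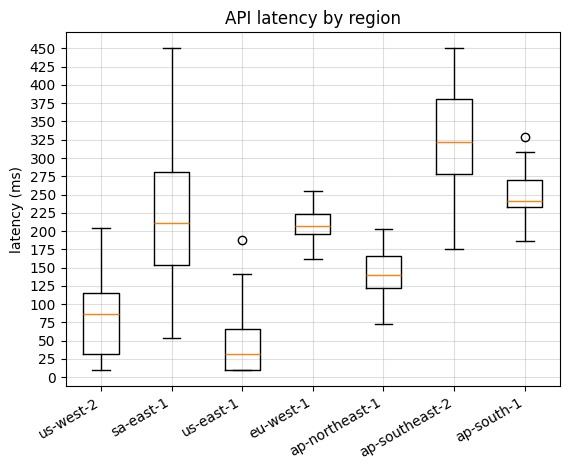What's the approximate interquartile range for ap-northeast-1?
≈ 50

Q3 ≈ 175, Q1 ≈ 125; IQR ≈ 50.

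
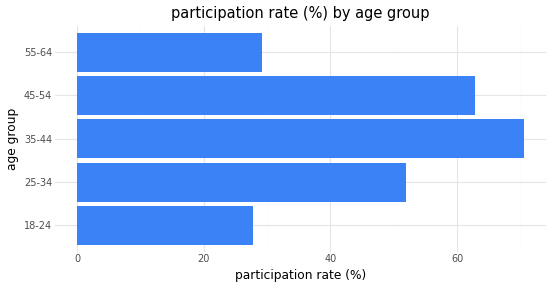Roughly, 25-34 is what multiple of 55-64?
25-34 ≈ 50, 55-64 ≈ 30; 50/30 ≈ 1.67.

≈ 1.67×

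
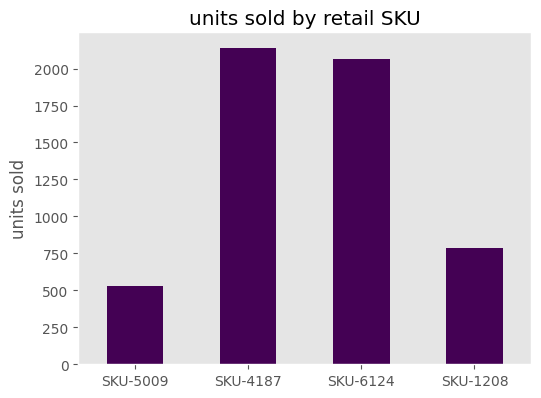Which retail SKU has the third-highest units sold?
Top 4: SKU-4187 ≈ 2200, SKU-6124 ≈ 2000, SKU-1208 ≈ 800, SKU-5009 ≈ 600.

SKU-1208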